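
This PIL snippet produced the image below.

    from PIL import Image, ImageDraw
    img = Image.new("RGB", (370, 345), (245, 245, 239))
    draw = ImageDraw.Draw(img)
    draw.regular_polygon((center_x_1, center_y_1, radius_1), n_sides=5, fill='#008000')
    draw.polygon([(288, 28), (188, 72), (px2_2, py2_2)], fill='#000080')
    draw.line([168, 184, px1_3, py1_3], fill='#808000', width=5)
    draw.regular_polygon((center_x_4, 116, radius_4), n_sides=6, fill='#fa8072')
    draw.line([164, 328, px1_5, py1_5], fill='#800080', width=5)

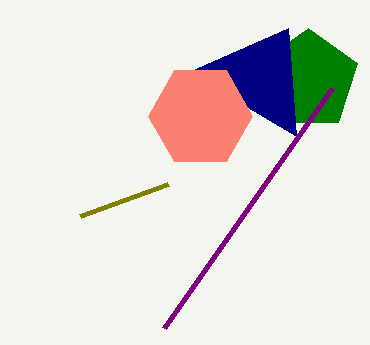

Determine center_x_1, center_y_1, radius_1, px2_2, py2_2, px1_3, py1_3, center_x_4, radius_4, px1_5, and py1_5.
center_x_1 = 308; center_y_1 = 80; radius_1 = 52; px2_2 = 296; py2_2 = 136; px1_3 = 80; py1_3 = 216; center_x_4 = 200; radius_4 = 52; px1_5 = 332; py1_5 = 88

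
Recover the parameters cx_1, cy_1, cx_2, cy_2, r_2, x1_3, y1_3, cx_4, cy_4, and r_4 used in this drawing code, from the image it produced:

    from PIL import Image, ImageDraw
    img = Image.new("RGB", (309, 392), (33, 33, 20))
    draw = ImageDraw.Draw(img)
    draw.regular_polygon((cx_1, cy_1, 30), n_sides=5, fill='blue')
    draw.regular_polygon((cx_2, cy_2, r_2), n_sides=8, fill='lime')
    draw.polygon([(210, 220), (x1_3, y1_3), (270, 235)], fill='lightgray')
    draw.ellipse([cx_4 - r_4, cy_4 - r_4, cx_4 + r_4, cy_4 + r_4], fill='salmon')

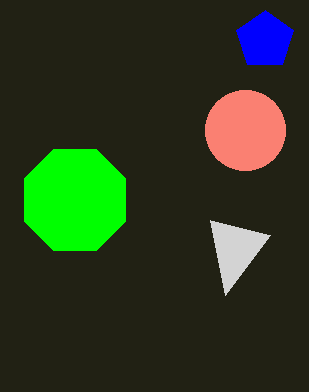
cx_1 = 265; cy_1 = 40; cx_2 = 75; cy_2 = 200; r_2 = 55; x1_3 = 225; y1_3 = 295; cx_4 = 245; cy_4 = 130; r_4 = 40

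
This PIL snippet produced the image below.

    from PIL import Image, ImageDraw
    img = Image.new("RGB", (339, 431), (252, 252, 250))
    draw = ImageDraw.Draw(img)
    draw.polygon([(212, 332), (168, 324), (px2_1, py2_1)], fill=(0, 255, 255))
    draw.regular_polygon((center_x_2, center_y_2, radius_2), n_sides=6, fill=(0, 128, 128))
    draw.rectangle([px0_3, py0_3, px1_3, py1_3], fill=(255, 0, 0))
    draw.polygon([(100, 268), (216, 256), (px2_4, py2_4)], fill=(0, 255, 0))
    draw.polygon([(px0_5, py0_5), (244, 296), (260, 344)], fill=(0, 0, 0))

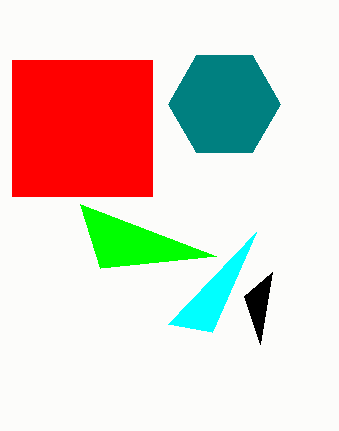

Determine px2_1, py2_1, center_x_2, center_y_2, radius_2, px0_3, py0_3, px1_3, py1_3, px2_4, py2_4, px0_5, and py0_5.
px2_1 = 256; py2_1 = 232; center_x_2 = 224; center_y_2 = 104; radius_2 = 56; px0_3 = 12; py0_3 = 60; px1_3 = 152; py1_3 = 196; px2_4 = 80; py2_4 = 204; px0_5 = 272; py0_5 = 272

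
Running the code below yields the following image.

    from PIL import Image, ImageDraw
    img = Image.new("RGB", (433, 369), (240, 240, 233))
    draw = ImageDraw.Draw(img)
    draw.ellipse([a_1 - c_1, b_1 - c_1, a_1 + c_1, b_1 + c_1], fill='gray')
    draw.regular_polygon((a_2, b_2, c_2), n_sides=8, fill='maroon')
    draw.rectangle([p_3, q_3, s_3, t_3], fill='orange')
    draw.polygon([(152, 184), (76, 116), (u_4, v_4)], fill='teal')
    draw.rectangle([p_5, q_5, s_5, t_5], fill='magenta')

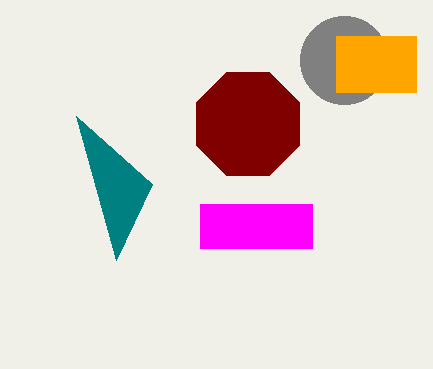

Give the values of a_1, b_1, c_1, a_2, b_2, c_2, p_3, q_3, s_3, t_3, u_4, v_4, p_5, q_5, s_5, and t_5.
a_1 = 344, b_1 = 60, c_1 = 44, a_2 = 248, b_2 = 124, c_2 = 56, p_3 = 336, q_3 = 36, s_3 = 416, t_3 = 92, u_4 = 116, v_4 = 260, p_5 = 200, q_5 = 204, s_5 = 312, t_5 = 248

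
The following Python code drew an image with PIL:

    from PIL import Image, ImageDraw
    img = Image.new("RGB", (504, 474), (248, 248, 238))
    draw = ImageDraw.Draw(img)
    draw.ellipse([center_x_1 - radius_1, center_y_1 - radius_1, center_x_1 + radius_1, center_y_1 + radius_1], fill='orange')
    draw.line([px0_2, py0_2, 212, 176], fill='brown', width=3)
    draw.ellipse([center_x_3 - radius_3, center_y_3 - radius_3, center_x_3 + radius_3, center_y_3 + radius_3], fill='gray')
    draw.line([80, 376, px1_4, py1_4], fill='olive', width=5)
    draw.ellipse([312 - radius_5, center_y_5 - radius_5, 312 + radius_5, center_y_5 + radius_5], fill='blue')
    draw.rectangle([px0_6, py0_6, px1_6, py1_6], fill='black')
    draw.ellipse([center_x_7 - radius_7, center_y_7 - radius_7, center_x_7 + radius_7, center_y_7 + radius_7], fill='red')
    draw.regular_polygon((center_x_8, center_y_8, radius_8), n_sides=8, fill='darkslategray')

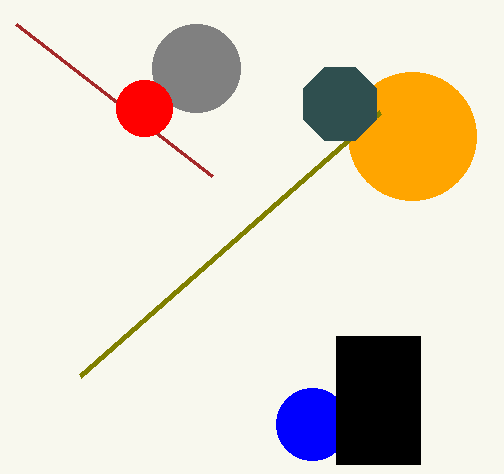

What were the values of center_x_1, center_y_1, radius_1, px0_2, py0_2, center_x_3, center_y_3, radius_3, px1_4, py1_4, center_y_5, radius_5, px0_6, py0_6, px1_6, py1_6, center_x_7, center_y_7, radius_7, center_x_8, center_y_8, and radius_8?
center_x_1 = 412
center_y_1 = 136
radius_1 = 64
px0_2 = 16
py0_2 = 24
center_x_3 = 196
center_y_3 = 68
radius_3 = 44
px1_4 = 380
py1_4 = 112
center_y_5 = 424
radius_5 = 36
px0_6 = 336
py0_6 = 336
px1_6 = 420
py1_6 = 464
center_x_7 = 144
center_y_7 = 108
radius_7 = 28
center_x_8 = 340
center_y_8 = 104
radius_8 = 40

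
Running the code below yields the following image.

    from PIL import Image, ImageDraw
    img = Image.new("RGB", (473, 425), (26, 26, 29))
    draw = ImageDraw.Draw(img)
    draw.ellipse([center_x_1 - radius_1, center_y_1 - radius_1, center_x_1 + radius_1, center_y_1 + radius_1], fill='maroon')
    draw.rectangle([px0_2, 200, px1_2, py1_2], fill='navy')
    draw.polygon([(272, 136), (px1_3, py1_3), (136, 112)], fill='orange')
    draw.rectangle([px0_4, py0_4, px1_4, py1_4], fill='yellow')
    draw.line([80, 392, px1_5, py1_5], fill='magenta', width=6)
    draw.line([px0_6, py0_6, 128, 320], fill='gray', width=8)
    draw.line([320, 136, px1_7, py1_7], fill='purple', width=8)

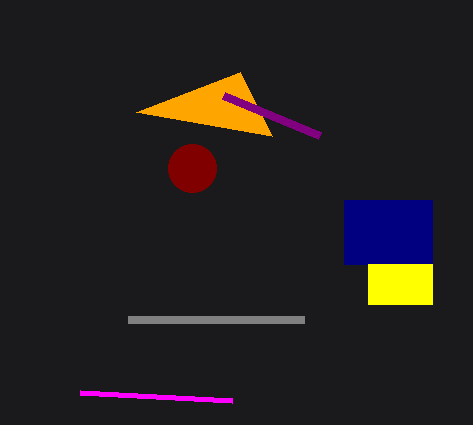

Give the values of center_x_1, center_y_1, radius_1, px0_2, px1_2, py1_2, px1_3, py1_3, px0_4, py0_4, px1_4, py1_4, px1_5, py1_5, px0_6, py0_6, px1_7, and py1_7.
center_x_1 = 192, center_y_1 = 168, radius_1 = 24, px0_2 = 344, px1_2 = 432, py1_2 = 264, px1_3 = 240, py1_3 = 72, px0_4 = 368, py0_4 = 264, px1_4 = 432, py1_4 = 304, px1_5 = 232, py1_5 = 400, px0_6 = 304, py0_6 = 320, px1_7 = 224, py1_7 = 96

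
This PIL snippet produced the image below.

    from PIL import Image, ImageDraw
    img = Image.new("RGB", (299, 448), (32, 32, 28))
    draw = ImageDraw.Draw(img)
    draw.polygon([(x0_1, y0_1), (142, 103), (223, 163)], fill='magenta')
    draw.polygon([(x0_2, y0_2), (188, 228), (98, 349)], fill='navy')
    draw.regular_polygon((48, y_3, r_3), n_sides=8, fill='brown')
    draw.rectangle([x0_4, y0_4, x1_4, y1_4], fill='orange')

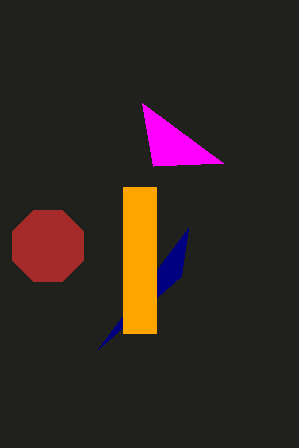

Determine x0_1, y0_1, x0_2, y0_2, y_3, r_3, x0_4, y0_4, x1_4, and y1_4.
x0_1 = 153
y0_1 = 166
x0_2 = 181
y0_2 = 276
y_3 = 246
r_3 = 38
x0_4 = 123
y0_4 = 187
x1_4 = 156
y1_4 = 333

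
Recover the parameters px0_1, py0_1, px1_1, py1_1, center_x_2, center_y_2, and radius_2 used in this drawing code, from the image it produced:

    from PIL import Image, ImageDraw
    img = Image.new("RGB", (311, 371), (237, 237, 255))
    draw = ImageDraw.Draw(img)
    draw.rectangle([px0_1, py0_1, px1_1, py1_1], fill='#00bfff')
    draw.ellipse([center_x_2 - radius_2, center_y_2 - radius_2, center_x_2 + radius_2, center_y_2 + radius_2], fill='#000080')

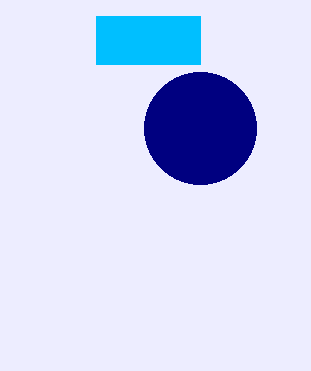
px0_1 = 96
py0_1 = 16
px1_1 = 200
py1_1 = 64
center_x_2 = 200
center_y_2 = 128
radius_2 = 56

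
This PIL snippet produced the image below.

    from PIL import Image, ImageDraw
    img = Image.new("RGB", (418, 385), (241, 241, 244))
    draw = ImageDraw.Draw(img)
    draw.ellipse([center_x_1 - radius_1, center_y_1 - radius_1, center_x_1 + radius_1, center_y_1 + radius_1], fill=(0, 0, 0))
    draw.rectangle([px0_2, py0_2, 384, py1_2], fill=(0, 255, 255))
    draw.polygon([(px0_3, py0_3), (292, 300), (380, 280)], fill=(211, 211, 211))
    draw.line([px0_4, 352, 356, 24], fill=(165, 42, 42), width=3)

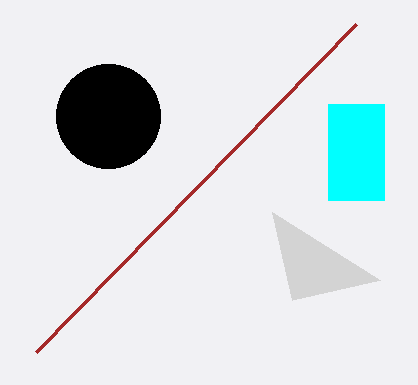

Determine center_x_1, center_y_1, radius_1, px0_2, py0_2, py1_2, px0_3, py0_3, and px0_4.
center_x_1 = 108; center_y_1 = 116; radius_1 = 52; px0_2 = 328; py0_2 = 104; py1_2 = 200; px0_3 = 272; py0_3 = 212; px0_4 = 36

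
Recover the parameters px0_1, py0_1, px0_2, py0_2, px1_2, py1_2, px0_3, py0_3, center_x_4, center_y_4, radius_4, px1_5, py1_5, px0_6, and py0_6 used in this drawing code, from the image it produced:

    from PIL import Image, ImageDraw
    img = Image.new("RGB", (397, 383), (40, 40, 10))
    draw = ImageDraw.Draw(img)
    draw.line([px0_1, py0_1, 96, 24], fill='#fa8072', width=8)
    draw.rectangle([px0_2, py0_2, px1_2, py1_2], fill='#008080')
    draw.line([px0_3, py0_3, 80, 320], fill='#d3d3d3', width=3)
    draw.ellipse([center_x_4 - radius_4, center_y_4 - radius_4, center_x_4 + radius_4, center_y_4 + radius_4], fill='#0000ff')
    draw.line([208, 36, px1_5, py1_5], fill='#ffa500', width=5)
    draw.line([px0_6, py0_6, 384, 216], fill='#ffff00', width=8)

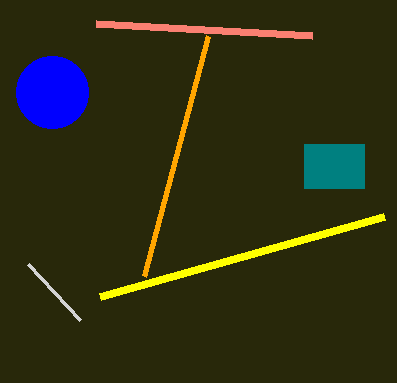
px0_1 = 312
py0_1 = 36
px0_2 = 304
py0_2 = 144
px1_2 = 364
py1_2 = 188
px0_3 = 28
py0_3 = 264
center_x_4 = 52
center_y_4 = 92
radius_4 = 36
px1_5 = 144
py1_5 = 276
px0_6 = 100
py0_6 = 296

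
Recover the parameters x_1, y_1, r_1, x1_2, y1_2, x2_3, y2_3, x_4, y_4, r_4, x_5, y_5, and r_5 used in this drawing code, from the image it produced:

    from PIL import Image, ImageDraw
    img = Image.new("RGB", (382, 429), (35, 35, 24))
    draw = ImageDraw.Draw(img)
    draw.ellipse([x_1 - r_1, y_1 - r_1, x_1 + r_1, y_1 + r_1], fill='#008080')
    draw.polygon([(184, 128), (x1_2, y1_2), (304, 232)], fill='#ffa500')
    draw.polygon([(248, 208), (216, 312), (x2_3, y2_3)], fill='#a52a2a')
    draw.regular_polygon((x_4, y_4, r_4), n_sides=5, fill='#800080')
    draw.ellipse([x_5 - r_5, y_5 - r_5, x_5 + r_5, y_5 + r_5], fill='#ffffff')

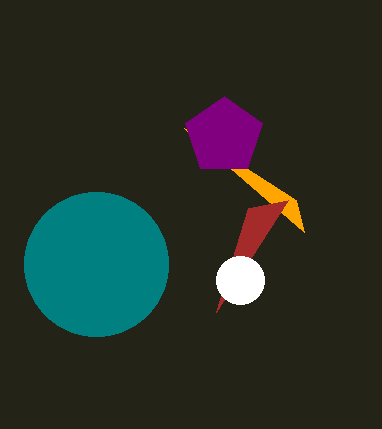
x_1 = 96
y_1 = 264
r_1 = 72
x1_2 = 296
y1_2 = 200
x2_3 = 288
y2_3 = 200
x_4 = 224
y_4 = 136
r_4 = 40
x_5 = 240
y_5 = 280
r_5 = 24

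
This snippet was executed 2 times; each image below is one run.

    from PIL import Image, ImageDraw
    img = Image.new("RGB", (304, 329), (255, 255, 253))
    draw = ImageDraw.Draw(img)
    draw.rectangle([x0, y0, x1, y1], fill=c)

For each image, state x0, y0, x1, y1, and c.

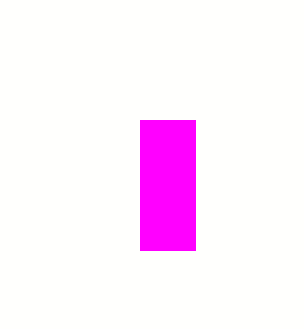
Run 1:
x0 = 140
y0 = 120
x1 = 195
y1 = 250
c = 'magenta'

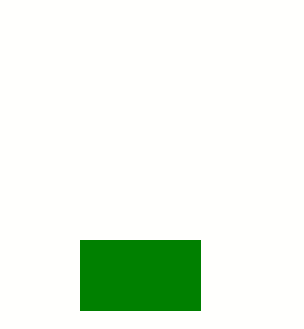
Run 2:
x0 = 80; y0 = 240; x1 = 200; y1 = 310; c = 'green'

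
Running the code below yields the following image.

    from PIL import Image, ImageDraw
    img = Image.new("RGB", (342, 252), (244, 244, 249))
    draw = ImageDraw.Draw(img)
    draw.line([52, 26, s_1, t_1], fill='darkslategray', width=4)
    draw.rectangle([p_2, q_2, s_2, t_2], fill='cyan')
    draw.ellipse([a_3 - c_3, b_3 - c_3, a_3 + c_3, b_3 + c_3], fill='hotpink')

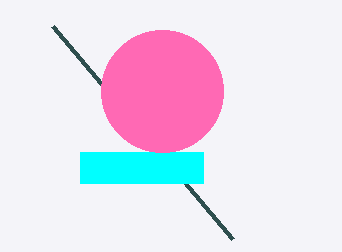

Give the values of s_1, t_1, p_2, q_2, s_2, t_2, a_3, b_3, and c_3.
s_1 = 232, t_1 = 239, p_2 = 80, q_2 = 152, s_2 = 203, t_2 = 183, a_3 = 162, b_3 = 91, c_3 = 61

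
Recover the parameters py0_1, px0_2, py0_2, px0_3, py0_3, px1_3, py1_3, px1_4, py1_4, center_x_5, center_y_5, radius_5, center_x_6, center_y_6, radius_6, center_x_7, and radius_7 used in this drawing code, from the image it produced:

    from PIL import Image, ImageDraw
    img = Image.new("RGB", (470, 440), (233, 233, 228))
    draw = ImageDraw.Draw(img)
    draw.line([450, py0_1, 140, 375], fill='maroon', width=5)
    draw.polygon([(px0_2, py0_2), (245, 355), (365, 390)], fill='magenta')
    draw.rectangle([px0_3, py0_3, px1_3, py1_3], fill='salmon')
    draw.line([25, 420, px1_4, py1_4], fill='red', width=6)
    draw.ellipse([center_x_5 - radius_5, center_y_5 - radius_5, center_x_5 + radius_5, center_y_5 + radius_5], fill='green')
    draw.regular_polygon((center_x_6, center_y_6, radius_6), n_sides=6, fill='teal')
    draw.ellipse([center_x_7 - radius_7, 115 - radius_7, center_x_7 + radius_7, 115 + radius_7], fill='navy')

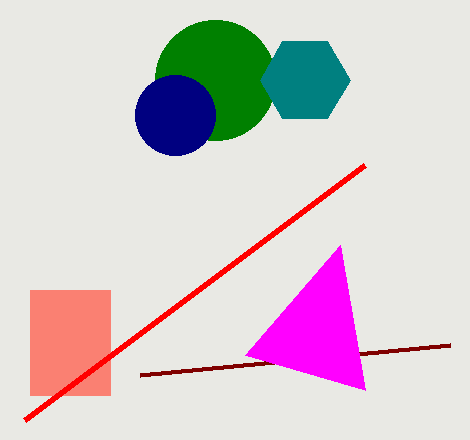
py0_1 = 345, px0_2 = 340, py0_2 = 245, px0_3 = 30, py0_3 = 290, px1_3 = 110, py1_3 = 395, px1_4 = 365, py1_4 = 165, center_x_5 = 215, center_y_5 = 80, radius_5 = 60, center_x_6 = 305, center_y_6 = 80, radius_6 = 45, center_x_7 = 175, radius_7 = 40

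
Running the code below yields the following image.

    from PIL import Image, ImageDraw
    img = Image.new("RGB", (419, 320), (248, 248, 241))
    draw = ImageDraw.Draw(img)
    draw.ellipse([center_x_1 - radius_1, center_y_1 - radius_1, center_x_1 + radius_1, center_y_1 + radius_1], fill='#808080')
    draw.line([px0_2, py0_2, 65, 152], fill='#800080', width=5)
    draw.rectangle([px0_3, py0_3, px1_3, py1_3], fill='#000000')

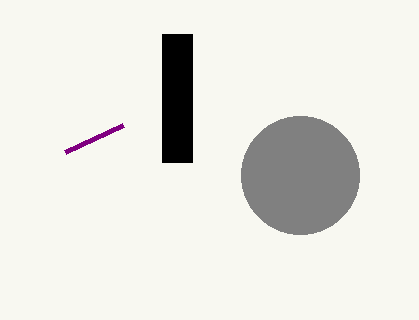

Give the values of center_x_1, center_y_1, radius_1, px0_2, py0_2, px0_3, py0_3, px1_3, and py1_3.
center_x_1 = 300
center_y_1 = 175
radius_1 = 59
px0_2 = 123
py0_2 = 125
px0_3 = 162
py0_3 = 34
px1_3 = 192
py1_3 = 162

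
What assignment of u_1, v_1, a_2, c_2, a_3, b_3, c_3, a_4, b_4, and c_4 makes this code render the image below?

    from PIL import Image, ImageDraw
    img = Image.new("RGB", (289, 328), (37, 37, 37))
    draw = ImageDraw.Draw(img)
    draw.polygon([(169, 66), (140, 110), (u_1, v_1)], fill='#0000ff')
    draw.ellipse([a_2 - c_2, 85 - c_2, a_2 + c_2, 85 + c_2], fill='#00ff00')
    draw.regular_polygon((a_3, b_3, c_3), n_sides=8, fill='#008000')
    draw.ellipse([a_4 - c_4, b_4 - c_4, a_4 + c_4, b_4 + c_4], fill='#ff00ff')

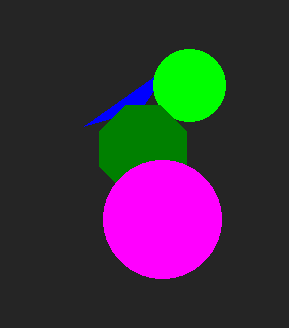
u_1 = 84
v_1 = 126
a_2 = 189
c_2 = 36
a_3 = 143
b_3 = 149
c_3 = 47
a_4 = 162
b_4 = 219
c_4 = 59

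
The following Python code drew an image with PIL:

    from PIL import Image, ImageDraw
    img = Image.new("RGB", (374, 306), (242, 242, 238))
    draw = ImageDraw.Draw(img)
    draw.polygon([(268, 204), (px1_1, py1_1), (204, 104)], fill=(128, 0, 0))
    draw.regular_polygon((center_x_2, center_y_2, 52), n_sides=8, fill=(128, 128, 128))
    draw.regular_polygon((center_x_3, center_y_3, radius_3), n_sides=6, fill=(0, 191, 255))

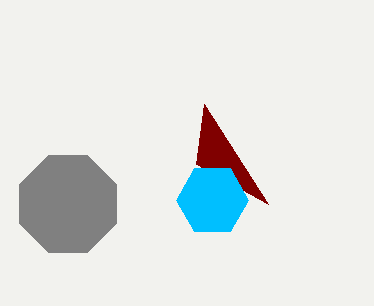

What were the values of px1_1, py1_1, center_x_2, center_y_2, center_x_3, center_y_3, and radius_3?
px1_1 = 196, py1_1 = 164, center_x_2 = 68, center_y_2 = 204, center_x_3 = 212, center_y_3 = 200, radius_3 = 36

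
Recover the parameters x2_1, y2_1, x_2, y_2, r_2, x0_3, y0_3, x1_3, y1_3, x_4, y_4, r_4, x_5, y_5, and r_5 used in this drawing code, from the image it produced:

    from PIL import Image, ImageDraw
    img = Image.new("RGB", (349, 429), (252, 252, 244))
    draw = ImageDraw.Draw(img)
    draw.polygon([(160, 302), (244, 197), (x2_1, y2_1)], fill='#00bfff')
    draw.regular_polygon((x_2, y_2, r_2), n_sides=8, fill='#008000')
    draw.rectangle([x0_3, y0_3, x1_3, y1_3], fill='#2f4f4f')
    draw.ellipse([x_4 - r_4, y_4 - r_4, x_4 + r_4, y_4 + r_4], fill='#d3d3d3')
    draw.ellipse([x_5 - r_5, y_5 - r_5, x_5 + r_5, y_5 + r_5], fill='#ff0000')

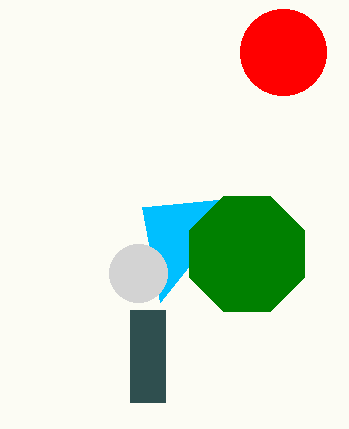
x2_1 = 142, y2_1 = 207, x_2 = 247, y_2 = 254, r_2 = 62, x0_3 = 130, y0_3 = 310, x1_3 = 165, y1_3 = 402, x_4 = 138, y_4 = 273, r_4 = 29, x_5 = 283, y_5 = 52, r_5 = 43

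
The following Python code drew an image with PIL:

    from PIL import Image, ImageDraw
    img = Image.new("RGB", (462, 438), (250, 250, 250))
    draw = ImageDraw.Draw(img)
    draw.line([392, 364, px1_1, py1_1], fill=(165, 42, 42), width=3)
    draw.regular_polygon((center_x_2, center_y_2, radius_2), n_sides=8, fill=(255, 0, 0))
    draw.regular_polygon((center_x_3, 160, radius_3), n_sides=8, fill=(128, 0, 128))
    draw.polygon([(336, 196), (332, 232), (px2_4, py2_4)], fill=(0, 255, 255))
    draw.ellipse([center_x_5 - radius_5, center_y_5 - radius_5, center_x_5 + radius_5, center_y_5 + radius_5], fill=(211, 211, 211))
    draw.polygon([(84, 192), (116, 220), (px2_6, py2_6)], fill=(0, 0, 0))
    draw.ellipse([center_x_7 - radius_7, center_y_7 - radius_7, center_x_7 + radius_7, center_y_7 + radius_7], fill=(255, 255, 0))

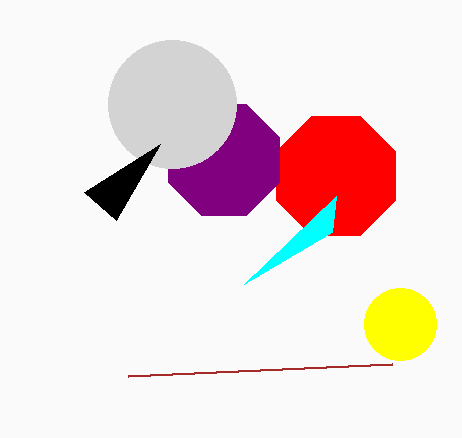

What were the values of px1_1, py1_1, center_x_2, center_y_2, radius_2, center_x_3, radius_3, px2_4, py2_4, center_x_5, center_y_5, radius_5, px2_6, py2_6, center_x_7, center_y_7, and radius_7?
px1_1 = 128, py1_1 = 376, center_x_2 = 336, center_y_2 = 176, radius_2 = 64, center_x_3 = 224, radius_3 = 60, px2_4 = 244, py2_4 = 284, center_x_5 = 172, center_y_5 = 104, radius_5 = 64, px2_6 = 160, py2_6 = 144, center_x_7 = 400, center_y_7 = 324, radius_7 = 36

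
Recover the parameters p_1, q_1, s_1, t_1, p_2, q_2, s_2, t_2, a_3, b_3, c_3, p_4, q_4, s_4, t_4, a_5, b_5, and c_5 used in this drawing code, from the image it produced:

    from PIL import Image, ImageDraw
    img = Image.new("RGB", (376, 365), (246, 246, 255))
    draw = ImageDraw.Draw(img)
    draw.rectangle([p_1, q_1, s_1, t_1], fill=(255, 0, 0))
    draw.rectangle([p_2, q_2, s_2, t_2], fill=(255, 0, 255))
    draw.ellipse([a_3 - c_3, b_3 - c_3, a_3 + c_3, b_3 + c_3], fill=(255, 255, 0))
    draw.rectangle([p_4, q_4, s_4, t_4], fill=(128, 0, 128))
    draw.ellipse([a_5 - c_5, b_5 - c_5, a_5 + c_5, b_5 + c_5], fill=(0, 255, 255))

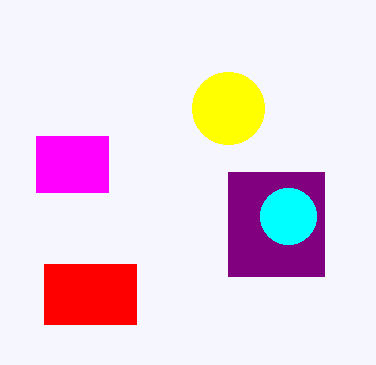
p_1 = 44, q_1 = 264, s_1 = 136, t_1 = 324, p_2 = 36, q_2 = 136, s_2 = 108, t_2 = 192, a_3 = 228, b_3 = 108, c_3 = 36, p_4 = 228, q_4 = 172, s_4 = 324, t_4 = 276, a_5 = 288, b_5 = 216, c_5 = 28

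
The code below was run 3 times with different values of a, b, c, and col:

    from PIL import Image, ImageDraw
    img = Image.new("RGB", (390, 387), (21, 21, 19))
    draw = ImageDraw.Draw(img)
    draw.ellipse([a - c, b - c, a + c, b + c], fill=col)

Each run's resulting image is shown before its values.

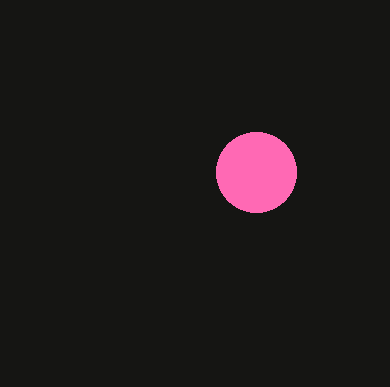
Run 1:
a = 256, b = 172, c = 40, col = 'hotpink'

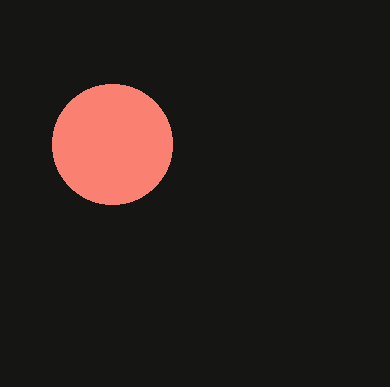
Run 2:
a = 112; b = 144; c = 60; col = 'salmon'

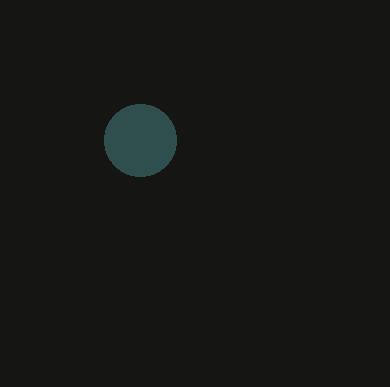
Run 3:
a = 140, b = 140, c = 36, col = 'darkslategray'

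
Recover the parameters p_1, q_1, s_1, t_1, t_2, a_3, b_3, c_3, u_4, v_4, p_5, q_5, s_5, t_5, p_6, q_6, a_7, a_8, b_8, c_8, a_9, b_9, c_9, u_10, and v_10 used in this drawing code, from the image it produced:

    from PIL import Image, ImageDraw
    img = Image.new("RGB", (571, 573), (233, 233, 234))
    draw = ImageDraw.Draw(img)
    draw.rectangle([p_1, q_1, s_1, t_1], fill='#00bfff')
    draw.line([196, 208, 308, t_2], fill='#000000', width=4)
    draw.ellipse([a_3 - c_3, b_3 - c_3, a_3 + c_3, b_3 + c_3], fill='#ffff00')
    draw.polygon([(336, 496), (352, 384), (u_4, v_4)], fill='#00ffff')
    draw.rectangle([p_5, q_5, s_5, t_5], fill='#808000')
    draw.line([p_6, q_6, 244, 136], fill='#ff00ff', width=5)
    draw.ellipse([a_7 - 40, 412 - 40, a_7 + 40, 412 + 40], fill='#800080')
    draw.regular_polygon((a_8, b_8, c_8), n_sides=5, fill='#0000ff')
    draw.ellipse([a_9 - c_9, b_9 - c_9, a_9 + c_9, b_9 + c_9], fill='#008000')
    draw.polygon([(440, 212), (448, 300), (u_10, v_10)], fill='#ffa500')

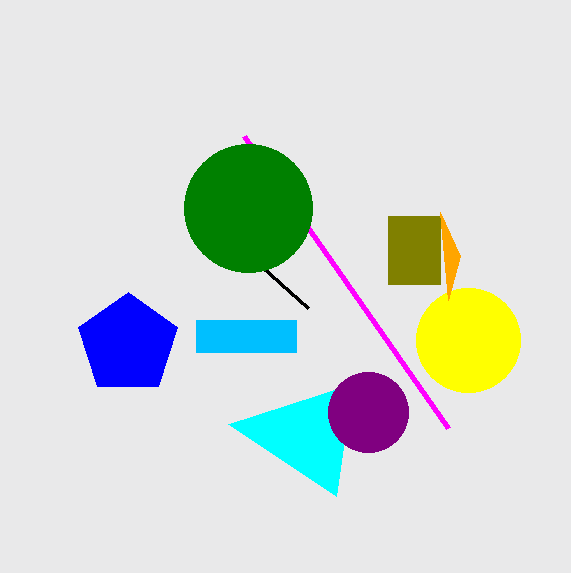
p_1 = 196; q_1 = 320; s_1 = 296; t_1 = 352; t_2 = 308; a_3 = 468; b_3 = 340; c_3 = 52; u_4 = 228; v_4 = 424; p_5 = 388; q_5 = 216; s_5 = 440; t_5 = 284; p_6 = 448; q_6 = 428; a_7 = 368; a_8 = 128; b_8 = 344; c_8 = 52; a_9 = 248; b_9 = 208; c_9 = 64; u_10 = 460; v_10 = 256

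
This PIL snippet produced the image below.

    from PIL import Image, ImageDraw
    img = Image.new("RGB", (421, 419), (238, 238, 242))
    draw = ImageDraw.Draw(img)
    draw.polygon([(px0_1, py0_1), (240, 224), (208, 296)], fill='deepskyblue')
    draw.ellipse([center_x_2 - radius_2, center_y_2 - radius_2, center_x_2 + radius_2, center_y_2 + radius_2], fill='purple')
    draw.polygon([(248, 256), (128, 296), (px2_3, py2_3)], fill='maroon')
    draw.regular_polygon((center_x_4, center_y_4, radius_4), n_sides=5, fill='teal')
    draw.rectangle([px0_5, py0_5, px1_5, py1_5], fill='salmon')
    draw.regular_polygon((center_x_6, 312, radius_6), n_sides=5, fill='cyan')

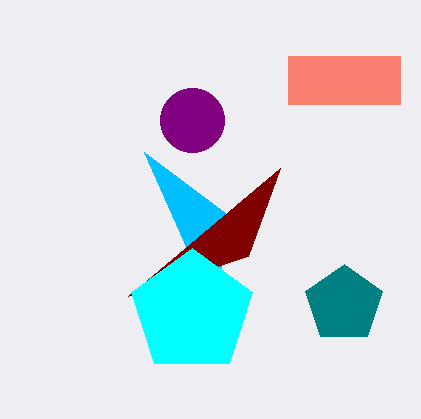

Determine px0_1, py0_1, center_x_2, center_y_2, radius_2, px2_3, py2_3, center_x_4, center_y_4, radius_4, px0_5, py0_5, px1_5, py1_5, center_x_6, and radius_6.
px0_1 = 144
py0_1 = 152
center_x_2 = 192
center_y_2 = 120
radius_2 = 32
px2_3 = 280
py2_3 = 168
center_x_4 = 344
center_y_4 = 304
radius_4 = 40
px0_5 = 288
py0_5 = 56
px1_5 = 400
py1_5 = 104
center_x_6 = 192
radius_6 = 64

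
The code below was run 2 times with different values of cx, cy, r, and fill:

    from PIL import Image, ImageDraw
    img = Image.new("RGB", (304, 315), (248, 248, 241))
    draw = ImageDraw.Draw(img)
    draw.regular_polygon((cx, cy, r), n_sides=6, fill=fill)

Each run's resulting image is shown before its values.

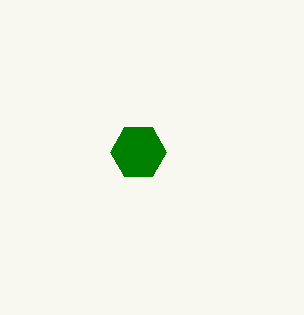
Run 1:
cx = 138; cy = 152; r = 28; fill = 'green'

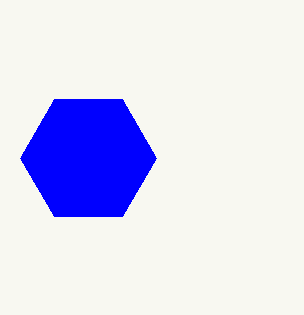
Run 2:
cx = 88, cy = 158, r = 68, fill = 'blue'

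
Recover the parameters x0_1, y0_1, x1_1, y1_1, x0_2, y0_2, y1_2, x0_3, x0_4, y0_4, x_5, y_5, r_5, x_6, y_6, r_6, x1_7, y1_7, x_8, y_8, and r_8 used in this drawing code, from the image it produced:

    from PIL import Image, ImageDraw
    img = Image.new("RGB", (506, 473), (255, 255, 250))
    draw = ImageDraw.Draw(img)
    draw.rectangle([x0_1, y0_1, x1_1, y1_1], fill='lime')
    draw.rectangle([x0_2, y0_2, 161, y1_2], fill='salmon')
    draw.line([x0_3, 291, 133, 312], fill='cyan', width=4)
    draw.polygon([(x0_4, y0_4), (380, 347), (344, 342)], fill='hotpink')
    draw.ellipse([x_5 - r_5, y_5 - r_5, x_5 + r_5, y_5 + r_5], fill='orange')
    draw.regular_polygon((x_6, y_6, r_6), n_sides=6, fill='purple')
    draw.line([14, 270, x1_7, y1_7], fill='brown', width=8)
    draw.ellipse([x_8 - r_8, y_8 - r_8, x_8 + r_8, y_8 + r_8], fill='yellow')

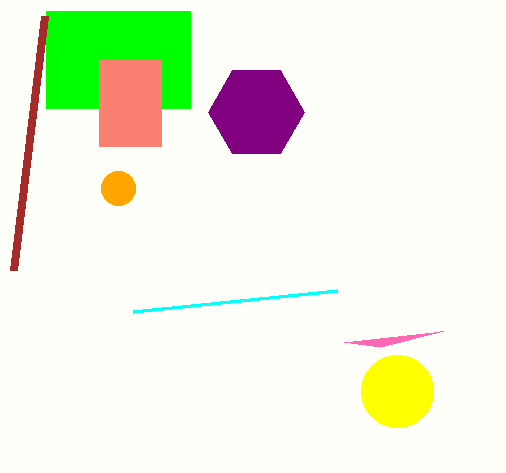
x0_1 = 46, y0_1 = 11, x1_1 = 190, y1_1 = 108, x0_2 = 99, y0_2 = 60, y1_2 = 146, x0_3 = 337, x0_4 = 443, y0_4 = 331, x_5 = 118, y_5 = 188, r_5 = 17, x_6 = 256, y_6 = 112, r_6 = 48, x1_7 = 45, y1_7 = 16, x_8 = 397, y_8 = 391, r_8 = 36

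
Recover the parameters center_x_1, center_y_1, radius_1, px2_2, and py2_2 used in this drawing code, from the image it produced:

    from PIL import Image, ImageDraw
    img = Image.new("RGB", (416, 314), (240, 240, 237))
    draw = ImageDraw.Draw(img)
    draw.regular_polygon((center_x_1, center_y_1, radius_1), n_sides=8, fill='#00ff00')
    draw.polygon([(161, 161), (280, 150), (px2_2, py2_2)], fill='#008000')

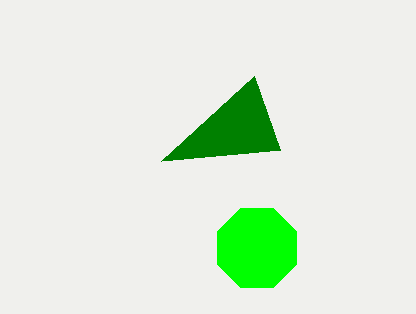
center_x_1 = 257, center_y_1 = 248, radius_1 = 43, px2_2 = 254, py2_2 = 76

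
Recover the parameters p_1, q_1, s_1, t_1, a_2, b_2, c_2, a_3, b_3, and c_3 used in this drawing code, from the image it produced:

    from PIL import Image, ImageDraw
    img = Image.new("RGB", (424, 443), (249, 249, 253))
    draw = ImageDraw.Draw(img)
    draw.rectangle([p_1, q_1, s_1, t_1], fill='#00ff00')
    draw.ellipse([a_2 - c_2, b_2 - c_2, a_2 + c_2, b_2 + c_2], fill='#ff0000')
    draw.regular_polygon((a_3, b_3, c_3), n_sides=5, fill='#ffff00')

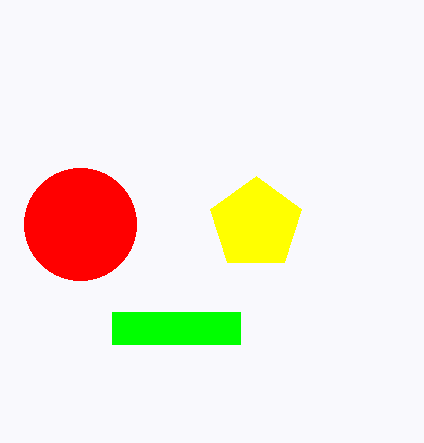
p_1 = 112, q_1 = 312, s_1 = 240, t_1 = 344, a_2 = 80, b_2 = 224, c_2 = 56, a_3 = 256, b_3 = 224, c_3 = 48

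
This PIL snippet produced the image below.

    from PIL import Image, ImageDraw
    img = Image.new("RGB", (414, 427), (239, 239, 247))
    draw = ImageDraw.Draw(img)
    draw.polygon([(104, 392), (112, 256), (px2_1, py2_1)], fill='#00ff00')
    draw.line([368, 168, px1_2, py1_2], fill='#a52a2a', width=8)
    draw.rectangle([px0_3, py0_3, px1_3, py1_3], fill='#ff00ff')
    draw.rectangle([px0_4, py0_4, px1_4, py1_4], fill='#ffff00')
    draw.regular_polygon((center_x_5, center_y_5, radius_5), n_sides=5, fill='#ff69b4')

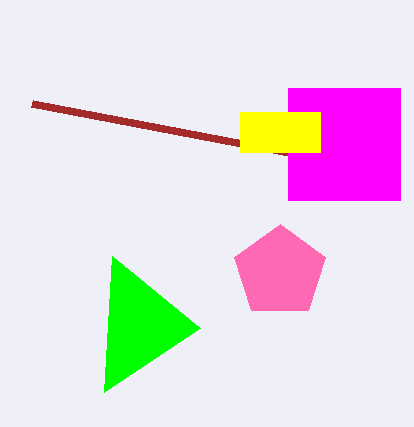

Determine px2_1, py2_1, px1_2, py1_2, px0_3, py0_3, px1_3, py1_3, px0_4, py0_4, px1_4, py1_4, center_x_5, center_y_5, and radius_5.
px2_1 = 200; py2_1 = 328; px1_2 = 32; py1_2 = 104; px0_3 = 288; py0_3 = 88; px1_3 = 400; py1_3 = 200; px0_4 = 240; py0_4 = 112; px1_4 = 320; py1_4 = 152; center_x_5 = 280; center_y_5 = 272; radius_5 = 48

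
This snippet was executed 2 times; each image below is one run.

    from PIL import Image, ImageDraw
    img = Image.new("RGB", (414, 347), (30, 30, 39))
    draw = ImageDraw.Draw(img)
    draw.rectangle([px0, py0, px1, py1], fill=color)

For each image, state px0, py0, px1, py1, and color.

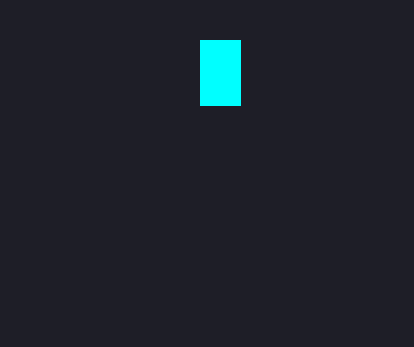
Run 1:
px0 = 200; py0 = 40; px1 = 240; py1 = 105; color = 'cyan'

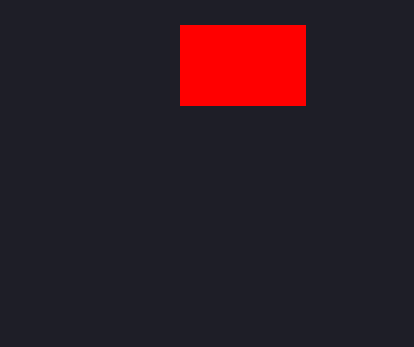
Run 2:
px0 = 180
py0 = 25
px1 = 305
py1 = 105
color = 'red'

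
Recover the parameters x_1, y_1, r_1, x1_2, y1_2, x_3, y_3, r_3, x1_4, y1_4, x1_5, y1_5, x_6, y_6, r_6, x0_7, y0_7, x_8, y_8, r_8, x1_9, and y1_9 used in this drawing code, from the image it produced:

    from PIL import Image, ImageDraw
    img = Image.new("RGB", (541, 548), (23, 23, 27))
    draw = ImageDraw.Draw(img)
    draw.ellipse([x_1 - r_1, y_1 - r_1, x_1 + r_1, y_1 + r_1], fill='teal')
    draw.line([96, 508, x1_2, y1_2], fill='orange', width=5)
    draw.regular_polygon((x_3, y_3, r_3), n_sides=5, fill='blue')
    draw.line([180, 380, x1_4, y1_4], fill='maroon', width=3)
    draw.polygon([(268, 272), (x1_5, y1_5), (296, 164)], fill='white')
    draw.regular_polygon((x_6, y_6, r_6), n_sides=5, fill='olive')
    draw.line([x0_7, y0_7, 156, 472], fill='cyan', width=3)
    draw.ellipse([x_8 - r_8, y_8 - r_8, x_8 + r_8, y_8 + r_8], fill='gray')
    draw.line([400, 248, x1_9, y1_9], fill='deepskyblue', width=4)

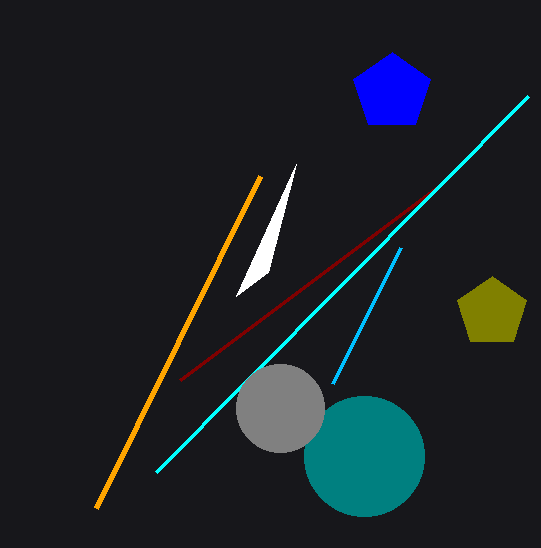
x_1 = 364; y_1 = 456; r_1 = 60; x1_2 = 260; y1_2 = 176; x_3 = 392; y_3 = 92; r_3 = 40; x1_4 = 436; y1_4 = 188; x1_5 = 236; y1_5 = 296; x_6 = 492; y_6 = 312; r_6 = 36; x0_7 = 528; y0_7 = 96; x_8 = 280; y_8 = 408; r_8 = 44; x1_9 = 332; y1_9 = 384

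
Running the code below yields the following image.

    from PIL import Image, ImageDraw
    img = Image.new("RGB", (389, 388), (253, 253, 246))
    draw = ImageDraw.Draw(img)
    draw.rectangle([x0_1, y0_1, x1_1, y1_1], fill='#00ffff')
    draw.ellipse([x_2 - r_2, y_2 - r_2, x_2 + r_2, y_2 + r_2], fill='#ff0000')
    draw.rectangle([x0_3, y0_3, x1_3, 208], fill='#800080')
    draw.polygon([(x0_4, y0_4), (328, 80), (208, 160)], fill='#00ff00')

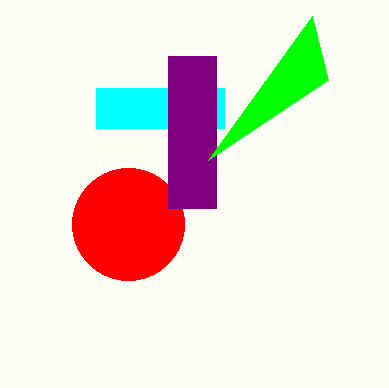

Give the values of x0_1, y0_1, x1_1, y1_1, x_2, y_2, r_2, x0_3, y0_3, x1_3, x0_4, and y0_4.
x0_1 = 96; y0_1 = 88; x1_1 = 224; y1_1 = 128; x_2 = 128; y_2 = 224; r_2 = 56; x0_3 = 168; y0_3 = 56; x1_3 = 216; x0_4 = 312; y0_4 = 16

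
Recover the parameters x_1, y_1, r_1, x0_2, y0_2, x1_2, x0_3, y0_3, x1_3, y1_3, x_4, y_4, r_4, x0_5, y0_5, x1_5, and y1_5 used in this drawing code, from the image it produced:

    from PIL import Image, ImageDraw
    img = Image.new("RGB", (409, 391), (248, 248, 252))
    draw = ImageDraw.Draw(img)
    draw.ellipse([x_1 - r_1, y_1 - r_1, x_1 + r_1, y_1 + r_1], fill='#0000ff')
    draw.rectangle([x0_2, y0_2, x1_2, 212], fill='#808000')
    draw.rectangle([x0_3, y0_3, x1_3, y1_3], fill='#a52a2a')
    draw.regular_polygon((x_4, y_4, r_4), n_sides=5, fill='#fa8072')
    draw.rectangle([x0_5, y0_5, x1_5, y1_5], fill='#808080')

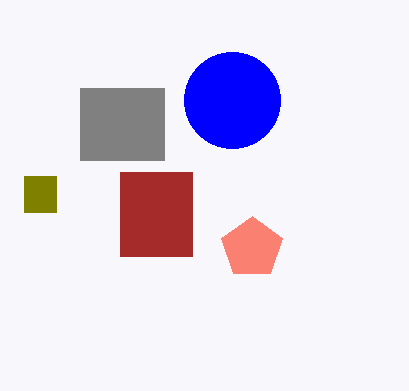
x_1 = 232, y_1 = 100, r_1 = 48, x0_2 = 24, y0_2 = 176, x1_2 = 56, x0_3 = 120, y0_3 = 172, x1_3 = 192, y1_3 = 256, x_4 = 252, y_4 = 248, r_4 = 32, x0_5 = 80, y0_5 = 88, x1_5 = 164, y1_5 = 160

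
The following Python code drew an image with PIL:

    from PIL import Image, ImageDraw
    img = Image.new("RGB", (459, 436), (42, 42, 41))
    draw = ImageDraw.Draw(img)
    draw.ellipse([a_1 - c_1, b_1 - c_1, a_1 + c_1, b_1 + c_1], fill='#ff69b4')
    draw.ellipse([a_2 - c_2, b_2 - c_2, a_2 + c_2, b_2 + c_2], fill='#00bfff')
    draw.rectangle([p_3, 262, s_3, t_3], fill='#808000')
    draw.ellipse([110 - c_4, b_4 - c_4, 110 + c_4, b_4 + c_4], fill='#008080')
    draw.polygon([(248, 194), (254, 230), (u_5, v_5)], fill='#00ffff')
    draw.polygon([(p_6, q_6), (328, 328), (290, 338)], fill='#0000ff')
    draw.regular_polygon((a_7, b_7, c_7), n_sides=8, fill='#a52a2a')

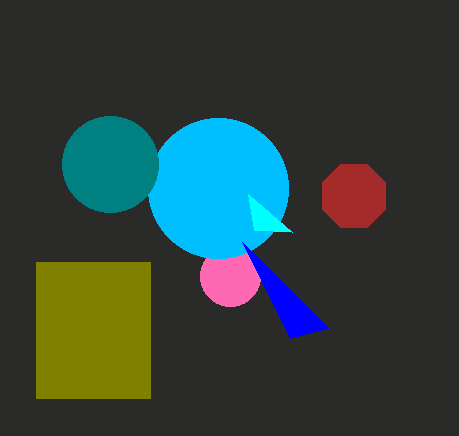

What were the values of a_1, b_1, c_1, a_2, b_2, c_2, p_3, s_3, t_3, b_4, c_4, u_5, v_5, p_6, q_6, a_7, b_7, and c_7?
a_1 = 230
b_1 = 276
c_1 = 30
a_2 = 218
b_2 = 188
c_2 = 70
p_3 = 36
s_3 = 150
t_3 = 398
b_4 = 164
c_4 = 48
u_5 = 292
v_5 = 232
p_6 = 242
q_6 = 242
a_7 = 354
b_7 = 196
c_7 = 34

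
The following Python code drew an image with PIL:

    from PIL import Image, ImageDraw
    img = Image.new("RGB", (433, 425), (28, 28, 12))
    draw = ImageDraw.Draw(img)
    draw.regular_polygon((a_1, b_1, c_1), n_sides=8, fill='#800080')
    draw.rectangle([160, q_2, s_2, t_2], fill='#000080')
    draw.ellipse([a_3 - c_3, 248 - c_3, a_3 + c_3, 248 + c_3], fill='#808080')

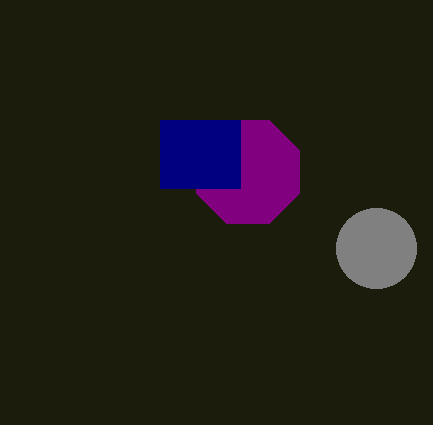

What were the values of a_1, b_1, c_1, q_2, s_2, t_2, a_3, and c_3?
a_1 = 248, b_1 = 172, c_1 = 56, q_2 = 120, s_2 = 240, t_2 = 188, a_3 = 376, c_3 = 40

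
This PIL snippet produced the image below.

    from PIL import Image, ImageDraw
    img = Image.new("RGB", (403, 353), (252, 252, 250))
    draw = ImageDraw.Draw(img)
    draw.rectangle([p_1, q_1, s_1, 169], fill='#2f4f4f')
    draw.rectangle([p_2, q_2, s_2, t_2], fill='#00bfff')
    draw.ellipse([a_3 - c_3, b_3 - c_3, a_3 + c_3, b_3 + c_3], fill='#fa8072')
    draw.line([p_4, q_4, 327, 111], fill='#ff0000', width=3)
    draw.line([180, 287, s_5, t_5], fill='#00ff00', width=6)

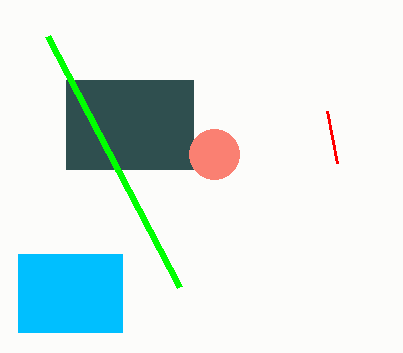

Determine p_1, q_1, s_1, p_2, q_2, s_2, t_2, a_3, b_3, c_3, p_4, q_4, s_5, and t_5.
p_1 = 66, q_1 = 80, s_1 = 193, p_2 = 18, q_2 = 254, s_2 = 122, t_2 = 332, a_3 = 214, b_3 = 154, c_3 = 25, p_4 = 337, q_4 = 163, s_5 = 48, t_5 = 36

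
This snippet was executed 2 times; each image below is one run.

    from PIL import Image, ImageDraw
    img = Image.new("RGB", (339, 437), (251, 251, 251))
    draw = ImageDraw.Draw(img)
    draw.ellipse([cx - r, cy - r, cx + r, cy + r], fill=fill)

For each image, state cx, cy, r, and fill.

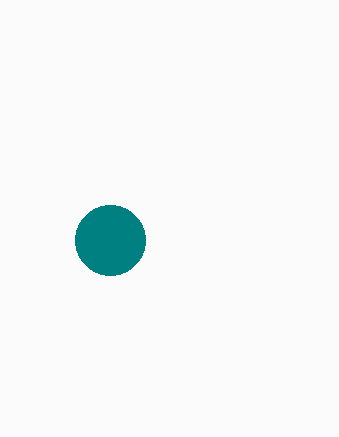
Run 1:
cx = 110
cy = 240
r = 35
fill = 'teal'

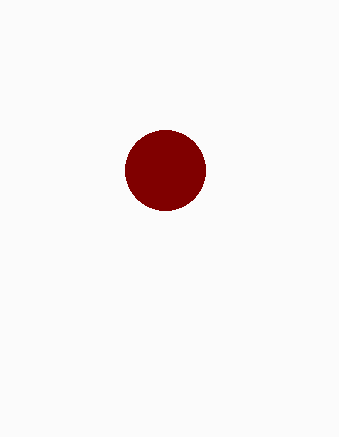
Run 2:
cx = 165
cy = 170
r = 40
fill = 'maroon'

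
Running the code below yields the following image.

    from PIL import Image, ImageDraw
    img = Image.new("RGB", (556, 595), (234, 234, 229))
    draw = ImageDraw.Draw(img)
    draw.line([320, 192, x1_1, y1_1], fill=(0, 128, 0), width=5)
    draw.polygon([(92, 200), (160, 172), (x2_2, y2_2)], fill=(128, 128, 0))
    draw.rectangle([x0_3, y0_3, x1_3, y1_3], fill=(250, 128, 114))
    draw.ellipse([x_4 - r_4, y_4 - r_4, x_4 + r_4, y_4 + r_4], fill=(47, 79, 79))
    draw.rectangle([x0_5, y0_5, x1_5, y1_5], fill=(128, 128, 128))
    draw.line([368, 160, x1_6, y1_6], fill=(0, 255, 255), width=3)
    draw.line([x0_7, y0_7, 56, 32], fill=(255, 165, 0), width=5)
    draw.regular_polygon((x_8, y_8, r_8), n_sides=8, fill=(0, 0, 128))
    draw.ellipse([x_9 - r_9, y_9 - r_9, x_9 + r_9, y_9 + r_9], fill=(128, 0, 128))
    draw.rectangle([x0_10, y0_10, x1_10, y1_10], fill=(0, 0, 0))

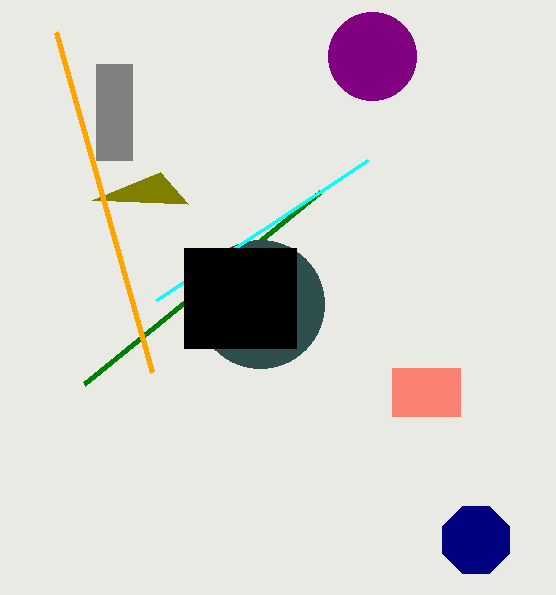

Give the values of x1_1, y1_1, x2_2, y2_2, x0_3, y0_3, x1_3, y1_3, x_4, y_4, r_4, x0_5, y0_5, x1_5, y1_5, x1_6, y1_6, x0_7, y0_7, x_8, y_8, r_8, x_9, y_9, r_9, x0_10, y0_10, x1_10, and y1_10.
x1_1 = 84, y1_1 = 384, x2_2 = 188, y2_2 = 204, x0_3 = 392, y0_3 = 368, x1_3 = 460, y1_3 = 416, x_4 = 260, y_4 = 304, r_4 = 64, x0_5 = 96, y0_5 = 64, x1_5 = 132, y1_5 = 160, x1_6 = 156, y1_6 = 300, x0_7 = 152, y0_7 = 372, x_8 = 476, y_8 = 540, r_8 = 36, x_9 = 372, y_9 = 56, r_9 = 44, x0_10 = 184, y0_10 = 248, x1_10 = 296, y1_10 = 348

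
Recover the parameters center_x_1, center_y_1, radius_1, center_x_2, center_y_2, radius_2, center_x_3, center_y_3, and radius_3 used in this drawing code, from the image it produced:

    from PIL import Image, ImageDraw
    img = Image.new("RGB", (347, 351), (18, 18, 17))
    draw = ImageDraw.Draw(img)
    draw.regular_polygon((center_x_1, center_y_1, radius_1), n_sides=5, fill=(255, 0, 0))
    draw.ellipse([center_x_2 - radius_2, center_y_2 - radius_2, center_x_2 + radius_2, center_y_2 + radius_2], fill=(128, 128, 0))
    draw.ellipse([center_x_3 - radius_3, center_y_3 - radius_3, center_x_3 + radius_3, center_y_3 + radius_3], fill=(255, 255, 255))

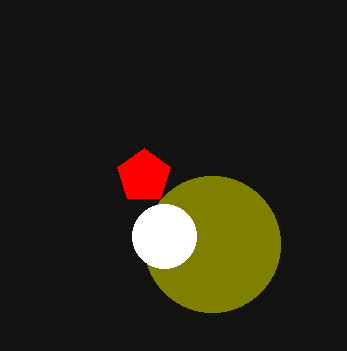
center_x_1 = 144, center_y_1 = 176, radius_1 = 28, center_x_2 = 212, center_y_2 = 244, radius_2 = 68, center_x_3 = 164, center_y_3 = 236, radius_3 = 32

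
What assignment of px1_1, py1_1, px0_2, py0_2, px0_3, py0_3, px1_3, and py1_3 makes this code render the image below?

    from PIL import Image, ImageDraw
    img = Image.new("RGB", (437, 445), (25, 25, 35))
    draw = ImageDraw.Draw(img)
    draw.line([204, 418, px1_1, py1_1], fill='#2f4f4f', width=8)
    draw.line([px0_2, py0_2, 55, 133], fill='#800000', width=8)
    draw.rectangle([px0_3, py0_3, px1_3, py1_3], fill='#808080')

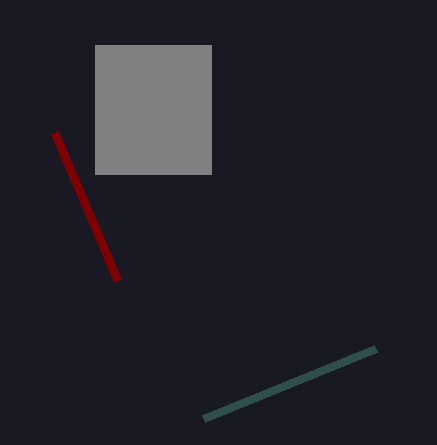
px1_1 = 376
py1_1 = 348
px0_2 = 118
py0_2 = 281
px0_3 = 95
py0_3 = 45
px1_3 = 211
py1_3 = 174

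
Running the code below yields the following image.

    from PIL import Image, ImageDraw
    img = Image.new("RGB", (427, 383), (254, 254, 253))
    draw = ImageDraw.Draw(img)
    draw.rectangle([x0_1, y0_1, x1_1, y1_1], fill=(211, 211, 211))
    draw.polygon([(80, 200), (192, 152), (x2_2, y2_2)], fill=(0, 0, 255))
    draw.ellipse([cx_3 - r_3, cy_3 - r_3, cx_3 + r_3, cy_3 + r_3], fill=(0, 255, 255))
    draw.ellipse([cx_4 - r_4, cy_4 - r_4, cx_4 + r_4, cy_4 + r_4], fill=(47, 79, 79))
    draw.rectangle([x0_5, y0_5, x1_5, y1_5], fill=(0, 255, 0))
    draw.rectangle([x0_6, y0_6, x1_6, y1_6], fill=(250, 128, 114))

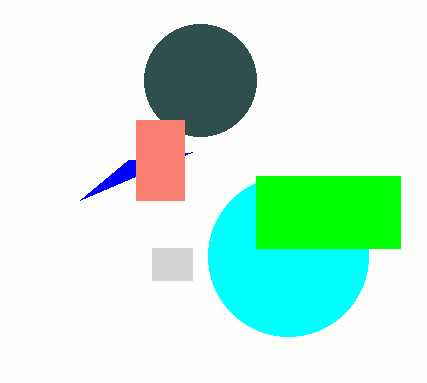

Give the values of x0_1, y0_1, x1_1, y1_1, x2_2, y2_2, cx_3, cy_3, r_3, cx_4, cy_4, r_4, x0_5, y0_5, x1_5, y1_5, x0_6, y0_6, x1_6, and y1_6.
x0_1 = 152; y0_1 = 248; x1_1 = 192; y1_1 = 280; x2_2 = 128; y2_2 = 160; cx_3 = 288; cy_3 = 256; r_3 = 80; cx_4 = 200; cy_4 = 80; r_4 = 56; x0_5 = 256; y0_5 = 176; x1_5 = 400; y1_5 = 248; x0_6 = 136; y0_6 = 120; x1_6 = 184; y1_6 = 200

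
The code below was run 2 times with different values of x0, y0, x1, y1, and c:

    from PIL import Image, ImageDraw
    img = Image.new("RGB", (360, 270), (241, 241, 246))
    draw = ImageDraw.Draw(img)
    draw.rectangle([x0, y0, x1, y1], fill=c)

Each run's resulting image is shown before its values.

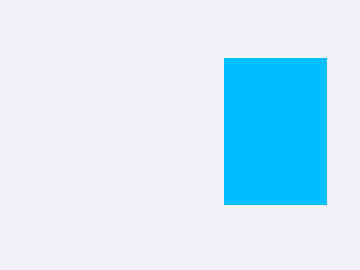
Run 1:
x0 = 224; y0 = 58; x1 = 326; y1 = 204; c = 'deepskyblue'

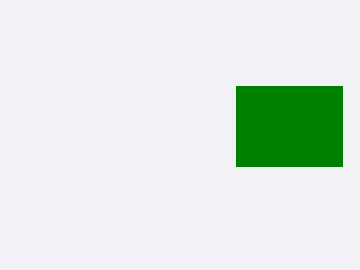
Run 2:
x0 = 236; y0 = 86; x1 = 342; y1 = 166; c = 'green'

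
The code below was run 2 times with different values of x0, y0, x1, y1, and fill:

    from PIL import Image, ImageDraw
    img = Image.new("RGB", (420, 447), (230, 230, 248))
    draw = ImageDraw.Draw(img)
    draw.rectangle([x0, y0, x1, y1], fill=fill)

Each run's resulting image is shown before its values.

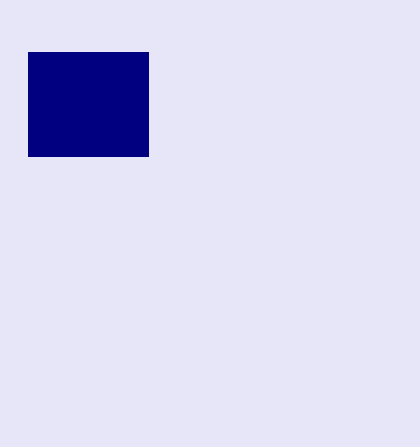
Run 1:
x0 = 28, y0 = 52, x1 = 148, y1 = 156, fill = 'navy'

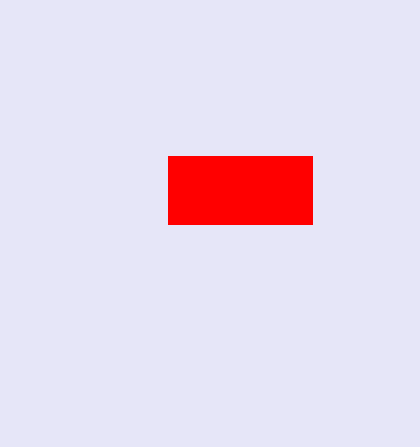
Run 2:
x0 = 168; y0 = 156; x1 = 312; y1 = 224; fill = 'red'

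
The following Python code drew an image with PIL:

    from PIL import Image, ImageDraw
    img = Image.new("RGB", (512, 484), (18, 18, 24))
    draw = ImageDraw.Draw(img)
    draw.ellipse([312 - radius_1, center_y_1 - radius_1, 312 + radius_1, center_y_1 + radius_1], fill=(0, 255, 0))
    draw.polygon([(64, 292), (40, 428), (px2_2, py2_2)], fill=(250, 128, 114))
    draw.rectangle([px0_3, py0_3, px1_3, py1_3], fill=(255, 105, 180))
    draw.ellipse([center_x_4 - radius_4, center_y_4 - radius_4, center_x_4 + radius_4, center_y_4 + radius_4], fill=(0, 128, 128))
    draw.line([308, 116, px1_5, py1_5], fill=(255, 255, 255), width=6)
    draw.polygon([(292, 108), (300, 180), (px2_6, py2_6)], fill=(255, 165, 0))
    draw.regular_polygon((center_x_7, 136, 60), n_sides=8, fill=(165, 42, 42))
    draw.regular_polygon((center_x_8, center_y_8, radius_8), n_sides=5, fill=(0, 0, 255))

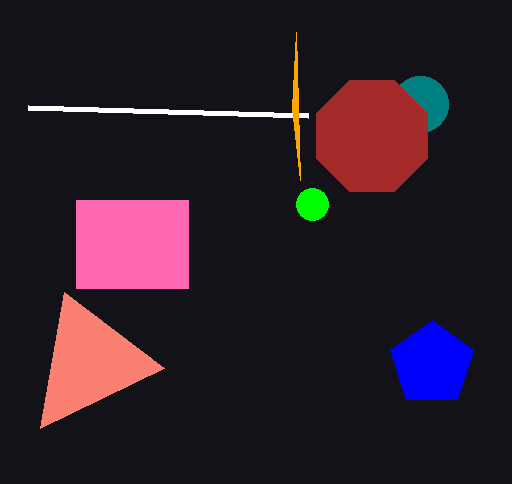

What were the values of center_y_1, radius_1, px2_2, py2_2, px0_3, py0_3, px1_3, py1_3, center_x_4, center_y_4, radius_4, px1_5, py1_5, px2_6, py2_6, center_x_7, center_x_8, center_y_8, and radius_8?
center_y_1 = 204
radius_1 = 16
px2_2 = 164
py2_2 = 368
px0_3 = 76
py0_3 = 200
px1_3 = 188
py1_3 = 288
center_x_4 = 420
center_y_4 = 104
radius_4 = 28
px1_5 = 28
py1_5 = 108
px2_6 = 296
py2_6 = 32
center_x_7 = 372
center_x_8 = 432
center_y_8 = 364
radius_8 = 44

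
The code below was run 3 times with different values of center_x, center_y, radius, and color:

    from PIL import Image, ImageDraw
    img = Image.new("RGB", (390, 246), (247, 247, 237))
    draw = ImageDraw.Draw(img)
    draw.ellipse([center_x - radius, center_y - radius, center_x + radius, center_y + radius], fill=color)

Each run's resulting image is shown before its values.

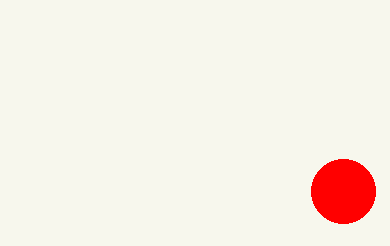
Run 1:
center_x = 343; center_y = 191; radius = 32; color = 'red'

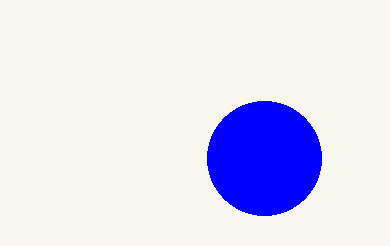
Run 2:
center_x = 264; center_y = 158; radius = 57; color = 'blue'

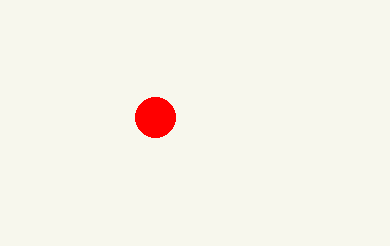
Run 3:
center_x = 155; center_y = 117; radius = 20; color = 'red'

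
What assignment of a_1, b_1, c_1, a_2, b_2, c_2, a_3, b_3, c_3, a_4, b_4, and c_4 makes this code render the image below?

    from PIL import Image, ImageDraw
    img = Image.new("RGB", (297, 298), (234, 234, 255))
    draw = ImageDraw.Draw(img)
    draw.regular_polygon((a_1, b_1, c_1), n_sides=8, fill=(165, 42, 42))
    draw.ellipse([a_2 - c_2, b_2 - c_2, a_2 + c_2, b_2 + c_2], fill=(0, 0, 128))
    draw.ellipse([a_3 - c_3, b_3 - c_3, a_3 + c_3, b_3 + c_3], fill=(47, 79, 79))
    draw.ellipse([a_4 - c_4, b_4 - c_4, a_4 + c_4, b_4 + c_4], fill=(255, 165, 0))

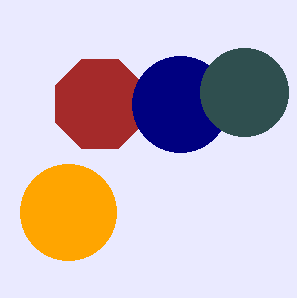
a_1 = 100
b_1 = 104
c_1 = 48
a_2 = 180
b_2 = 104
c_2 = 48
a_3 = 244
b_3 = 92
c_3 = 44
a_4 = 68
b_4 = 212
c_4 = 48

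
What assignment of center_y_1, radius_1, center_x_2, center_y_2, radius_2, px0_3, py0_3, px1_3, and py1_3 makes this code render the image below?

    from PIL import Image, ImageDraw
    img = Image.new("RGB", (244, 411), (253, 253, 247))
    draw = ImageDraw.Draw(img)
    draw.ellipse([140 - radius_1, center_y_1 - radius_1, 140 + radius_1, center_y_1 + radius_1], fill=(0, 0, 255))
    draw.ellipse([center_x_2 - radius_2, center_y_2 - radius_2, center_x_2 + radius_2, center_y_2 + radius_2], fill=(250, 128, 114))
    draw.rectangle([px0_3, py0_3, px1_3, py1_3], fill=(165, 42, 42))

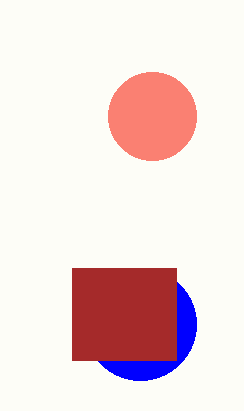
center_y_1 = 324, radius_1 = 56, center_x_2 = 152, center_y_2 = 116, radius_2 = 44, px0_3 = 72, py0_3 = 268, px1_3 = 176, py1_3 = 360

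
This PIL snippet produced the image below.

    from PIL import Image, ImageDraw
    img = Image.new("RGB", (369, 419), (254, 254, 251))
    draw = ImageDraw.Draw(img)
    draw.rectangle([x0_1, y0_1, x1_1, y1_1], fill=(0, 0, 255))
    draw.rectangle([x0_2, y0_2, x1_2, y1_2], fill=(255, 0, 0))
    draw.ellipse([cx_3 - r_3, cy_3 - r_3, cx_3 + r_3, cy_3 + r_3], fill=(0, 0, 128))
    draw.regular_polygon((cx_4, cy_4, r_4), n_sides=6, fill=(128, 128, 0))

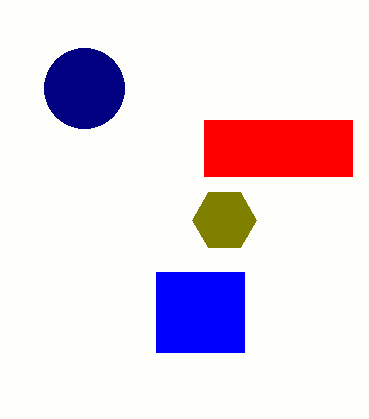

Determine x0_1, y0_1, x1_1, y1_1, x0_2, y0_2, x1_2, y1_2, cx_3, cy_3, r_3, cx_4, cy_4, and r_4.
x0_1 = 156
y0_1 = 272
x1_1 = 244
y1_1 = 352
x0_2 = 204
y0_2 = 120
x1_2 = 352
y1_2 = 176
cx_3 = 84
cy_3 = 88
r_3 = 40
cx_4 = 224
cy_4 = 220
r_4 = 32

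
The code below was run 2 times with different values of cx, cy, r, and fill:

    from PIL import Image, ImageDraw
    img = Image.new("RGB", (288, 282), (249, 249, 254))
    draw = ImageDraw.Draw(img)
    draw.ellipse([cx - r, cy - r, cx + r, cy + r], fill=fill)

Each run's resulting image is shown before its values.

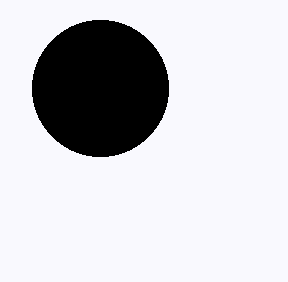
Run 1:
cx = 100, cy = 88, r = 68, fill = 'black'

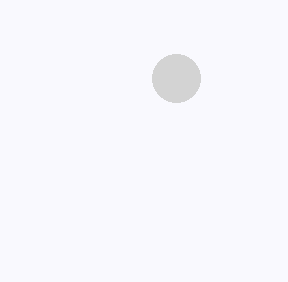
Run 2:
cx = 176
cy = 78
r = 24
fill = 'lightgray'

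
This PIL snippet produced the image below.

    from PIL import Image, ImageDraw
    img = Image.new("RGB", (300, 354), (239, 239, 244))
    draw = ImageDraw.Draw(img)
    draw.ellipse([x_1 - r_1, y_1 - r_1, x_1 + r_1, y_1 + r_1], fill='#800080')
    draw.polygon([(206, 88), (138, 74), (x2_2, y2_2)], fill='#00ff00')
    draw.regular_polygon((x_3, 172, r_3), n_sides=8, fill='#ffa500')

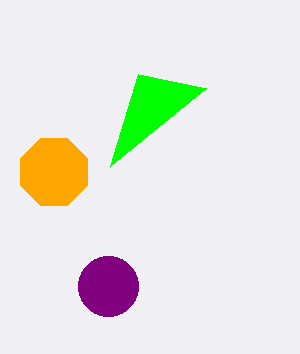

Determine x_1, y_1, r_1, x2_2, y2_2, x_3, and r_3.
x_1 = 108
y_1 = 286
r_1 = 30
x2_2 = 110
y2_2 = 166
x_3 = 54
r_3 = 36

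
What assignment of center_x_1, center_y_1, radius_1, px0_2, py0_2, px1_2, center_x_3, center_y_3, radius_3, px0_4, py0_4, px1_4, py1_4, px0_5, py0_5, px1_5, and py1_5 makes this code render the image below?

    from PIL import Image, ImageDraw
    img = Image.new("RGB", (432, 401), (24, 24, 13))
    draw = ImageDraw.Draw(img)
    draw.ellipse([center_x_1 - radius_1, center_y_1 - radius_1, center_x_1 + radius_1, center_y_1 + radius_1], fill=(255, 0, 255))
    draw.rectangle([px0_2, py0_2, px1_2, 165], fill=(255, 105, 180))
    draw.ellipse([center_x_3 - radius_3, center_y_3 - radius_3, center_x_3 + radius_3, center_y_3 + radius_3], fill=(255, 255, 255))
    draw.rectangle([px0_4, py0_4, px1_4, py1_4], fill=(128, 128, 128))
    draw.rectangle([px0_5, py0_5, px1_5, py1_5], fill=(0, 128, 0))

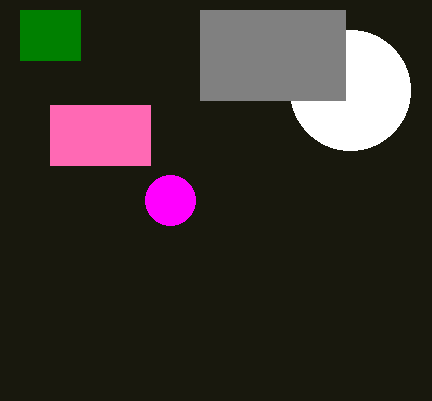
center_x_1 = 170; center_y_1 = 200; radius_1 = 25; px0_2 = 50; py0_2 = 105; px1_2 = 150; center_x_3 = 350; center_y_3 = 90; radius_3 = 60; px0_4 = 200; py0_4 = 10; px1_4 = 345; py1_4 = 100; px0_5 = 20; py0_5 = 10; px1_5 = 80; py1_5 = 60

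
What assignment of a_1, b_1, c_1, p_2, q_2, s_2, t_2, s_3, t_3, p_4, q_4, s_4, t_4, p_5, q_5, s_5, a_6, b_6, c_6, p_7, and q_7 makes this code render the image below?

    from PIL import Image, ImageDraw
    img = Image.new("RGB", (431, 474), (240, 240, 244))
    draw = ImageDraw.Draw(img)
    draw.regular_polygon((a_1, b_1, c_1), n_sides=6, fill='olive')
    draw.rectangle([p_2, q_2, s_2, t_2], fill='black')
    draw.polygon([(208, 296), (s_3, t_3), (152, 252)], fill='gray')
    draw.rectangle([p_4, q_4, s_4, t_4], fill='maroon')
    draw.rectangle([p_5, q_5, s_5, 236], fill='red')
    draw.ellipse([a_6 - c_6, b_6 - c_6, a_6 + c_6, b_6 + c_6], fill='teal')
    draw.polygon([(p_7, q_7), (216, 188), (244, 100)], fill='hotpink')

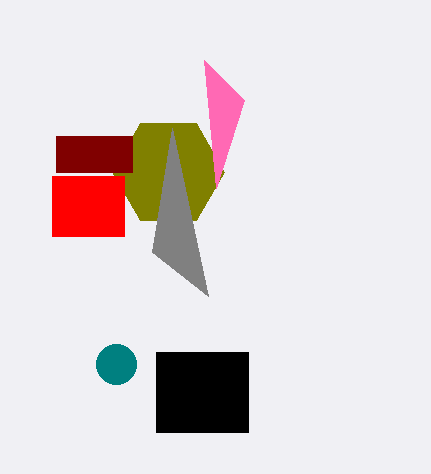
a_1 = 168
b_1 = 172
c_1 = 56
p_2 = 156
q_2 = 352
s_2 = 248
t_2 = 432
s_3 = 172
t_3 = 128
p_4 = 56
q_4 = 136
s_4 = 132
t_4 = 172
p_5 = 52
q_5 = 176
s_5 = 124
a_6 = 116
b_6 = 364
c_6 = 20
p_7 = 204
q_7 = 60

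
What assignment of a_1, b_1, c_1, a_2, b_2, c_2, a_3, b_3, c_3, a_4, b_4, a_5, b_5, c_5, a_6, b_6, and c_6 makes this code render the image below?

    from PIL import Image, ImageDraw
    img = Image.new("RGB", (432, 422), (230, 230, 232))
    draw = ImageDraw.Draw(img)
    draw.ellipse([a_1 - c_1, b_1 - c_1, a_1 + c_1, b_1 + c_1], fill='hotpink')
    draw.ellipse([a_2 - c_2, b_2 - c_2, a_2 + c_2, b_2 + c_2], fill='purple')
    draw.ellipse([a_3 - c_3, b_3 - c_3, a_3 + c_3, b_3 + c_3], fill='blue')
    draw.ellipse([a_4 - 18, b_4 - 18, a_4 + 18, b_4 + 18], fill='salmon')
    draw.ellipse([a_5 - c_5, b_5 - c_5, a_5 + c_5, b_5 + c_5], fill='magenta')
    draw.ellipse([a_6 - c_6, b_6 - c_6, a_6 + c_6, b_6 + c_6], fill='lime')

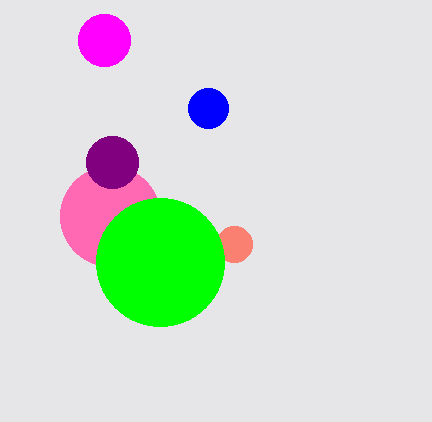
a_1 = 110; b_1 = 216; c_1 = 50; a_2 = 112; b_2 = 162; c_2 = 26; a_3 = 208; b_3 = 108; c_3 = 20; a_4 = 234; b_4 = 244; a_5 = 104; b_5 = 40; c_5 = 26; a_6 = 160; b_6 = 262; c_6 = 64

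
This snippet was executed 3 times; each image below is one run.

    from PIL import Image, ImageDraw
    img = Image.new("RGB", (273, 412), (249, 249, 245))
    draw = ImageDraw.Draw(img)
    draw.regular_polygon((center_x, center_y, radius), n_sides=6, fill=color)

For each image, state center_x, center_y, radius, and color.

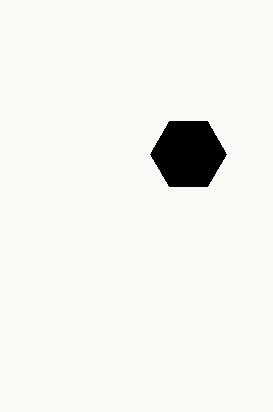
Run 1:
center_x = 188, center_y = 154, radius = 38, color = 'black'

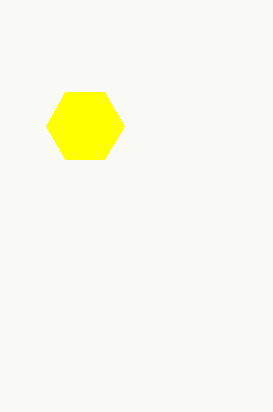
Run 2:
center_x = 85
center_y = 126
radius = 39
color = 'yellow'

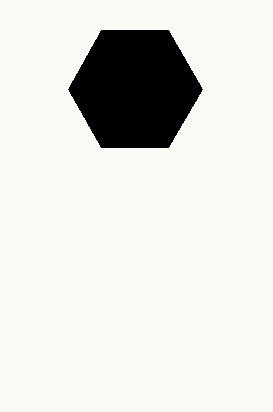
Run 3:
center_x = 135
center_y = 89
radius = 67
color = 'black'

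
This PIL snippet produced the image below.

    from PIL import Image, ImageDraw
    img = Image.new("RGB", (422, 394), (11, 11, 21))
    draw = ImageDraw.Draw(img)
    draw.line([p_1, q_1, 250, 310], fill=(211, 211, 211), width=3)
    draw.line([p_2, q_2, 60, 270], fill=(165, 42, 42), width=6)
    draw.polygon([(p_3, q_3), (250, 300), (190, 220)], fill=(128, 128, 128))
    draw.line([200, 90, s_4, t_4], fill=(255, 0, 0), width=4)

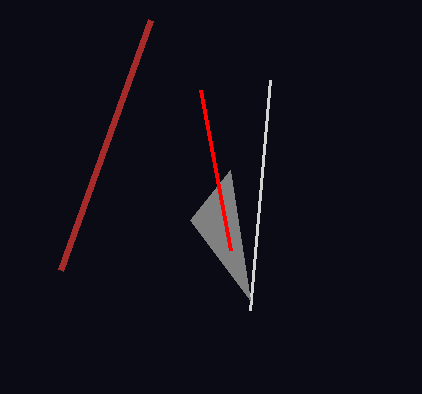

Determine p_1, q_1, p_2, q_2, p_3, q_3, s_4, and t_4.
p_1 = 270
q_1 = 80
p_2 = 150
q_2 = 20
p_3 = 230
q_3 = 170
s_4 = 230
t_4 = 250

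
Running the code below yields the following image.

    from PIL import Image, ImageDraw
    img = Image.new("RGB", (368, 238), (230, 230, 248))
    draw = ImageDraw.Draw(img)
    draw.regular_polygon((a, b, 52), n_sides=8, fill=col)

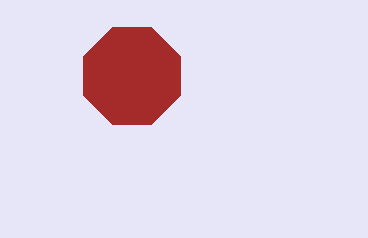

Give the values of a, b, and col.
a = 132, b = 76, col = 'brown'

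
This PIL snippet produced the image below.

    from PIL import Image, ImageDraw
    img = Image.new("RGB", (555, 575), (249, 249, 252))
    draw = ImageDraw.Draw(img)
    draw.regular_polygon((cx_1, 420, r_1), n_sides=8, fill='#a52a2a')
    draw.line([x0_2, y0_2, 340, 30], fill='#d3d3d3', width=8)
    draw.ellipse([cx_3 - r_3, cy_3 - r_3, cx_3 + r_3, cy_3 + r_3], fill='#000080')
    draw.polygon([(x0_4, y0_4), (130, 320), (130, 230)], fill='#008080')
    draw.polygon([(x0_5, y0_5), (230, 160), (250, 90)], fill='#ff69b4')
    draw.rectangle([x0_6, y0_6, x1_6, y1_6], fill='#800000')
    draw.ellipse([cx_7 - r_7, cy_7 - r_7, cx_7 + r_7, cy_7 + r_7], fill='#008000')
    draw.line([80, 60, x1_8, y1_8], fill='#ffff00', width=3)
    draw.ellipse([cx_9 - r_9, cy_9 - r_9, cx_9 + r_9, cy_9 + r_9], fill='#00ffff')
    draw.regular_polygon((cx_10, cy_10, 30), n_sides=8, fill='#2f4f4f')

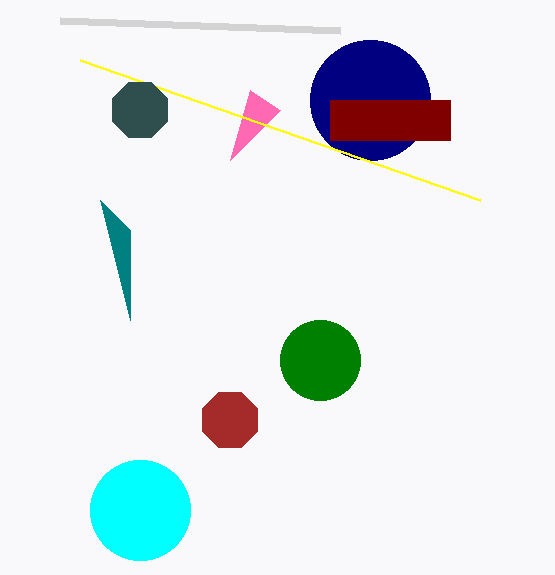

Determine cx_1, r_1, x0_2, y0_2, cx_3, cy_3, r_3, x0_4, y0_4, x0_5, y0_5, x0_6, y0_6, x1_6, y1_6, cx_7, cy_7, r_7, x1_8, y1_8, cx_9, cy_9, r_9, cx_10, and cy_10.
cx_1 = 230
r_1 = 30
x0_2 = 60
y0_2 = 20
cx_3 = 370
cy_3 = 100
r_3 = 60
x0_4 = 100
y0_4 = 200
x0_5 = 280
y0_5 = 110
x0_6 = 330
y0_6 = 100
x1_6 = 450
y1_6 = 140
cx_7 = 320
cy_7 = 360
r_7 = 40
x1_8 = 480
y1_8 = 200
cx_9 = 140
cy_9 = 510
r_9 = 50
cx_10 = 140
cy_10 = 110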